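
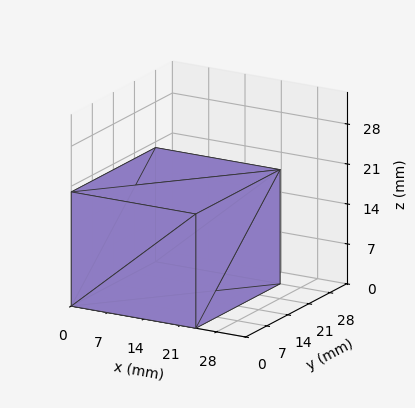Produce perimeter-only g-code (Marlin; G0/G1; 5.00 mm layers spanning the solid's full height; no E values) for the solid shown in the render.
Reading the render: the shape is a rectangular box, roughly 24 × 28 mm footprint and 20 mm tall (dimensions read to the nearest mm from the axis ticks). For the g-code, the solid's height is divided into equal slices at the stated Δz and each level perimeter traced with G1 moves after a G0 lift.

; perimeter-only toolpath
G21 ; units = mm
G90 ; absolute positioning
G28 ; home
; layer 1
G0 Z5.00
G0 X0.00 Y0.00
G1 X24.00 Y0.00
G1 X24.00 Y28.00
G1 X0.00 Y28.00
G1 X0.00 Y0.00
; layer 2
G0 Z10.00
G0 X0.00 Y0.00
G1 X24.00 Y0.00
G1 X24.00 Y28.00
G1 X0.00 Y28.00
G1 X0.00 Y0.00
; layer 3
G0 Z15.00
G0 X0.00 Y0.00
G1 X24.00 Y0.00
G1 X24.00 Y28.00
G1 X0.00 Y28.00
G1 X0.00 Y0.00
; layer 4
G0 Z20.00
G0 X0.00 Y0.00
G1 X24.00 Y0.00
G1 X24.00 Y28.00
G1 X0.00 Y28.00
G1 X0.00 Y0.00
M2 ; end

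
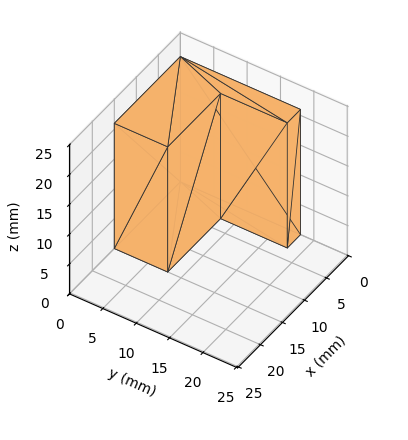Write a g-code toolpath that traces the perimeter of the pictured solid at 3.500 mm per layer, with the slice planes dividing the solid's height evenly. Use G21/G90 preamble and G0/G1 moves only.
Reading the render: the shape is an L-shaped prism: outer 15 × 18 mm, arm thicknesses ≈ 8 mm (horizontal) and 3 mm (vertical), extruded 21 mm in z (dimensions read to the nearest mm from the axis ticks). For the g-code, the solid's height is divided into equal slices at the stated Δz and each level perimeter traced with G1 moves after a G0 lift.

; perimeter-only toolpath
G21 ; units = mm
G90 ; absolute positioning
G28 ; home
; layer 1
G0 Z3.500
G0 X0.000 Y0.000
G1 X15.000 Y0.000
G1 X15.000 Y8.000
G1 X3.000 Y8.000
G1 X3.000 Y18.000
G1 X0.000 Y18.000
G1 X0.000 Y0.000
; layer 2
G0 Z7.000
G0 X0.000 Y0.000
G1 X15.000 Y0.000
G1 X15.000 Y8.000
G1 X3.000 Y8.000
G1 X3.000 Y18.000
G1 X0.000 Y18.000
G1 X0.000 Y0.000
; layer 3
G0 Z10.500
G0 X0.000 Y0.000
G1 X15.000 Y0.000
G1 X15.000 Y8.000
G1 X3.000 Y8.000
G1 X3.000 Y18.000
G1 X0.000 Y18.000
G1 X0.000 Y0.000
; layer 4
G0 Z14.000
G0 X0.000 Y0.000
G1 X15.000 Y0.000
G1 X15.000 Y8.000
G1 X3.000 Y8.000
G1 X3.000 Y18.000
G1 X0.000 Y18.000
G1 X0.000 Y0.000
; layer 5
G0 Z17.500
G0 X0.000 Y0.000
G1 X15.000 Y0.000
G1 X15.000 Y8.000
G1 X3.000 Y8.000
G1 X3.000 Y18.000
G1 X0.000 Y18.000
G1 X0.000 Y0.000
; layer 6
G0 Z21.000
G0 X0.000 Y0.000
G1 X15.000 Y0.000
G1 X15.000 Y8.000
G1 X3.000 Y8.000
G1 X3.000 Y18.000
G1 X0.000 Y18.000
G1 X0.000 Y0.000
M2 ; end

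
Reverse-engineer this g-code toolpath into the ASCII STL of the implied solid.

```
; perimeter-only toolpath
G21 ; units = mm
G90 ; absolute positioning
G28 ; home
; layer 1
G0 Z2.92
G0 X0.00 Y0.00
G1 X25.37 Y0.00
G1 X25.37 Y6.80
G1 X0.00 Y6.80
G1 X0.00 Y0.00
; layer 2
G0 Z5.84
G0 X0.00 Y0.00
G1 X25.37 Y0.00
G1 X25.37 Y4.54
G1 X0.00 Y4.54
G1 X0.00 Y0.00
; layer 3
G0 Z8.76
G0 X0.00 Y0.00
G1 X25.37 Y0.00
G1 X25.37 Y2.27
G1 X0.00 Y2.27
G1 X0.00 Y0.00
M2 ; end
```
solid part
  facet normal 0.0000 0.0000 -1.0000
    outer loop
      vertex 25.37 9.07 0.00
      vertex 25.37 0.00 0.00
      vertex 0.00 0.00 0.00
    endloop
  endfacet
  facet normal 0.0000 0.0000 -1.0000
    outer loop
      vertex 0.00 9.07 0.00
      vertex 25.37 9.07 0.00
      vertex 0.00 0.00 0.00
    endloop
  endfacet
  facet normal 0.0000 -1.0000 0.0000
    outer loop
      vertex 0.00 0.00 0.00
      vertex 25.37 0.00 0.00
      vertex 25.37 0.00 11.68
    endloop
  endfacet
  facet normal 0.0000 -1.0000 0.0000
    outer loop
      vertex 0.00 0.00 0.00
      vertex 25.37 0.00 11.68
      vertex 0.00 0.00 11.68
    endloop
  endfacet
  facet normal 0.0000 0.7898 0.6133
    outer loop
      vertex 0.00 0.00 11.68
      vertex 25.37 0.00 11.68
      vertex 25.37 9.07 0.00
    endloop
  endfacet
  facet normal 0.0000 0.7898 0.6133
    outer loop
      vertex 0.00 0.00 11.68
      vertex 25.37 9.07 0.00
      vertex 0.00 9.07 0.00
    endloop
  endfacet
  facet normal -1.0000 0.0000 0.0000
    outer loop
      vertex 0.00 0.00 11.68
      vertex 0.00 9.07 0.00
      vertex 0.00 0.00 0.00
    endloop
  endfacet
  facet normal 1.0000 0.0000 0.0000
    outer loop
      vertex 25.37 0.00 0.00
      vertex 25.37 9.07 0.00
      vertex 25.37 0.00 11.68
    endloop
  endfacet
endsolid part

The G0 Z moves step by Δz≈2.92 mm. The G1 loops shrink linearly with z, so the solid tapers from its base footprint up to z≈11.7. Closing with a flat bottom cap and the tapered top and triangulating gives 8 facets — a wedge (ramp): 25.4 × 9.07 mm base, rising to 11.7 mm along the y=0 edge and sloping linearly to z=0 at y=9.07.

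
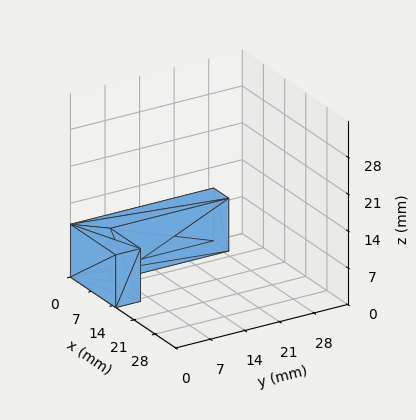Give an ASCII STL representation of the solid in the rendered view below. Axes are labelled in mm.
Reading the render: the shape is an L-shaped prism: outer 15 × 29 mm, arm thicknesses ≈ 5 mm (horizontal) and 5 mm (vertical), extruded 10 mm in z (dimensions read to the nearest mm from the axis ticks). For the STL, each face is triangulated and given an outward normal.

solid part
  facet normal 0.0000 0.0000 -1.0000
    outer loop
      vertex 15.0 5.0 0.0
      vertex 15.0 0.0 0.0
      vertex 0.0 0.0 0.0
    endloop
  endfacet
  facet normal 0.0000 0.0000 -1.0000
    outer loop
      vertex 5.0 5.0 0.0
      vertex 15.0 5.0 0.0
      vertex 0.0 0.0 0.0
    endloop
  endfacet
  facet normal 0.0000 0.0000 -1.0000
    outer loop
      vertex 5.0 29.0 0.0
      vertex 5.0 5.0 0.0
      vertex 0.0 0.0 0.0
    endloop
  endfacet
  facet normal 0.0000 0.0000 -1.0000
    outer loop
      vertex 0.0 29.0 0.0
      vertex 5.0 29.0 0.0
      vertex 0.0 0.0 0.0
    endloop
  endfacet
  facet normal 0.0000 0.0000 1.0000
    outer loop
      vertex 0.0 0.0 10.0
      vertex 15.0 0.0 10.0
      vertex 15.0 5.0 10.0
    endloop
  endfacet
  facet normal 0.0000 0.0000 1.0000
    outer loop
      vertex 0.0 0.0 10.0
      vertex 15.0 5.0 10.0
      vertex 5.0 5.0 10.0
    endloop
  endfacet
  facet normal 0.0000 0.0000 1.0000
    outer loop
      vertex 0.0 0.0 10.0
      vertex 5.0 5.0 10.0
      vertex 5.0 29.0 10.0
    endloop
  endfacet
  facet normal 0.0000 0.0000 1.0000
    outer loop
      vertex 0.0 0.0 10.0
      vertex 5.0 29.0 10.0
      vertex 0.0 29.0 10.0
    endloop
  endfacet
  facet normal 0.0000 -1.0000 0.0000
    outer loop
      vertex 0.0 0.0 0.0
      vertex 15.0 0.0 0.0
      vertex 15.0 0.0 10.0
    endloop
  endfacet
  facet normal 0.0000 -1.0000 0.0000
    outer loop
      vertex 0.0 0.0 0.0
      vertex 15.0 0.0 10.0
      vertex 0.0 0.0 10.0
    endloop
  endfacet
  facet normal 1.0000 0.0000 0.0000
    outer loop
      vertex 15.0 0.0 0.0
      vertex 15.0 5.0 0.0
      vertex 15.0 5.0 10.0
    endloop
  endfacet
  facet normal 1.0000 0.0000 0.0000
    outer loop
      vertex 15.0 0.0 0.0
      vertex 15.0 5.0 10.0
      vertex 15.0 0.0 10.0
    endloop
  endfacet
  facet normal 0.0000 1.0000 0.0000
    outer loop
      vertex 15.0 5.0 0.0
      vertex 5.0 5.0 0.0
      vertex 5.0 5.0 10.0
    endloop
  endfacet
  facet normal 0.0000 1.0000 0.0000
    outer loop
      vertex 15.0 5.0 0.0
      vertex 5.0 5.0 10.0
      vertex 15.0 5.0 10.0
    endloop
  endfacet
  facet normal 1.0000 0.0000 0.0000
    outer loop
      vertex 5.0 5.0 0.0
      vertex 5.0 29.0 0.0
      vertex 5.0 29.0 10.0
    endloop
  endfacet
  facet normal 1.0000 0.0000 0.0000
    outer loop
      vertex 5.0 5.0 0.0
      vertex 5.0 29.0 10.0
      vertex 5.0 5.0 10.0
    endloop
  endfacet
  facet normal 0.0000 1.0000 0.0000
    outer loop
      vertex 5.0 29.0 0.0
      vertex 0.0 29.0 0.0
      vertex 0.0 29.0 10.0
    endloop
  endfacet
  facet normal 0.0000 1.0000 0.0000
    outer loop
      vertex 5.0 29.0 0.0
      vertex 0.0 29.0 10.0
      vertex 5.0 29.0 10.0
    endloop
  endfacet
  facet normal -1.0000 0.0000 0.0000
    outer loop
      vertex 0.0 29.0 0.0
      vertex 0.0 0.0 0.0
      vertex 0.0 0.0 10.0
    endloop
  endfacet
  facet normal -1.0000 0.0000 0.0000
    outer loop
      vertex 0.0 29.0 0.0
      vertex 0.0 0.0 10.0
      vertex 0.0 29.0 10.0
    endloop
  endfacet
endsolid part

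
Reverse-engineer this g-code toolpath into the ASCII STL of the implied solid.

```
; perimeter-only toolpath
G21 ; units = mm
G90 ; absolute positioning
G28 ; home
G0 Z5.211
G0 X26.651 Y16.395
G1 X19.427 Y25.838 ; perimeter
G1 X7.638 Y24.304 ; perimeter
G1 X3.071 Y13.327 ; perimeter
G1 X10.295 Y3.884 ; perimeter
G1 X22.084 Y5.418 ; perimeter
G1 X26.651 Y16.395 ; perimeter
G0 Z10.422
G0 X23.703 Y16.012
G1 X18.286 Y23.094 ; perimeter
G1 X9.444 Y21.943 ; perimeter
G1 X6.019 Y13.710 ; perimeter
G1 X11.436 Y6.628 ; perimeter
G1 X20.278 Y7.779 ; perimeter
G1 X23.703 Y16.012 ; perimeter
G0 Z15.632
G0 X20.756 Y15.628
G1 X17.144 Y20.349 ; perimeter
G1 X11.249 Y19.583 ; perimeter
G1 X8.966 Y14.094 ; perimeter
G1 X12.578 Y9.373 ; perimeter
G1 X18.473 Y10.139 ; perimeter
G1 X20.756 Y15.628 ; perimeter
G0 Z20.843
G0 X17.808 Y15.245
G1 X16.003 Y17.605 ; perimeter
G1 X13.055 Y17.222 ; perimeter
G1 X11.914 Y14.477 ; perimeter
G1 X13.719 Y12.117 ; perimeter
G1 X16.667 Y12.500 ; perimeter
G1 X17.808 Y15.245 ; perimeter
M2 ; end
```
solid part
  facet normal 0.0000 0.0000 -1.0000
    outer loop
      vertex 5.832 26.665 0.000
      vertex 20.569 28.582 0.000
      vertex 29.598 16.779 0.000
    endloop
  endfacet
  facet normal 0.0000 0.0000 -1.0000
    outer loop
      vertex 0.124 12.943 0.000
      vertex 5.832 26.665 0.000
      vertex 29.598 16.779 0.000
    endloop
  endfacet
  facet normal 0.0000 0.0000 -1.0000
    outer loop
      vertex 9.153 1.140 0.000
      vertex 0.124 12.943 0.000
      vertex 29.598 16.779 0.000
    endloop
  endfacet
  facet normal 0.0000 0.0000 -1.0000
    outer loop
      vertex 23.890 3.057 0.000
      vertex 9.153 1.140 0.000
      vertex 29.598 16.779 0.000
    endloop
  endfacet
  facet normal 0.7121 0.5447 0.4429
    outer loop
      vertex 29.598 16.779 0.000
      vertex 20.569 28.582 0.000
      vertex 14.861 14.861 26.054
    endloop
  endfacet
  facet normal -0.1157 0.8891 0.4429
    outer loop
      vertex 20.569 28.582 0.000
      vertex 5.832 26.665 0.000
      vertex 14.861 14.861 26.054
    endloop
  endfacet
  facet normal -0.8278 0.3443 0.4429
    outer loop
      vertex 5.832 26.665 0.000
      vertex 0.124 12.943 0.000
      vertex 14.861 14.861 26.054
    endloop
  endfacet
  facet normal -0.7121 -0.5447 0.4429
    outer loop
      vertex 0.124 12.943 0.000
      vertex 9.153 1.140 0.000
      vertex 14.861 14.861 26.054
    endloop
  endfacet
  facet normal 0.1157 -0.8891 0.4429
    outer loop
      vertex 9.153 1.140 0.000
      vertex 23.890 3.057 0.000
      vertex 14.861 14.861 26.054
    endloop
  endfacet
  facet normal 0.8278 -0.3443 0.4429
    outer loop
      vertex 23.890 3.057 0.000
      vertex 29.598 16.779 0.000
      vertex 14.861 14.861 26.054
    endloop
  endfacet
endsolid part

The G0 Z moves step by Δz≈5.211 mm. The G1 loops shrink linearly with z, so the solid tapers from its base footprint up to z≈26.1. Closing with a flat bottom cap and the tapered top and triangulating gives 10 facets — a regular 6-sided pyramid, base circumscribed radius ≈ 14.9 mm, apex at z ≈ 26.1 mm.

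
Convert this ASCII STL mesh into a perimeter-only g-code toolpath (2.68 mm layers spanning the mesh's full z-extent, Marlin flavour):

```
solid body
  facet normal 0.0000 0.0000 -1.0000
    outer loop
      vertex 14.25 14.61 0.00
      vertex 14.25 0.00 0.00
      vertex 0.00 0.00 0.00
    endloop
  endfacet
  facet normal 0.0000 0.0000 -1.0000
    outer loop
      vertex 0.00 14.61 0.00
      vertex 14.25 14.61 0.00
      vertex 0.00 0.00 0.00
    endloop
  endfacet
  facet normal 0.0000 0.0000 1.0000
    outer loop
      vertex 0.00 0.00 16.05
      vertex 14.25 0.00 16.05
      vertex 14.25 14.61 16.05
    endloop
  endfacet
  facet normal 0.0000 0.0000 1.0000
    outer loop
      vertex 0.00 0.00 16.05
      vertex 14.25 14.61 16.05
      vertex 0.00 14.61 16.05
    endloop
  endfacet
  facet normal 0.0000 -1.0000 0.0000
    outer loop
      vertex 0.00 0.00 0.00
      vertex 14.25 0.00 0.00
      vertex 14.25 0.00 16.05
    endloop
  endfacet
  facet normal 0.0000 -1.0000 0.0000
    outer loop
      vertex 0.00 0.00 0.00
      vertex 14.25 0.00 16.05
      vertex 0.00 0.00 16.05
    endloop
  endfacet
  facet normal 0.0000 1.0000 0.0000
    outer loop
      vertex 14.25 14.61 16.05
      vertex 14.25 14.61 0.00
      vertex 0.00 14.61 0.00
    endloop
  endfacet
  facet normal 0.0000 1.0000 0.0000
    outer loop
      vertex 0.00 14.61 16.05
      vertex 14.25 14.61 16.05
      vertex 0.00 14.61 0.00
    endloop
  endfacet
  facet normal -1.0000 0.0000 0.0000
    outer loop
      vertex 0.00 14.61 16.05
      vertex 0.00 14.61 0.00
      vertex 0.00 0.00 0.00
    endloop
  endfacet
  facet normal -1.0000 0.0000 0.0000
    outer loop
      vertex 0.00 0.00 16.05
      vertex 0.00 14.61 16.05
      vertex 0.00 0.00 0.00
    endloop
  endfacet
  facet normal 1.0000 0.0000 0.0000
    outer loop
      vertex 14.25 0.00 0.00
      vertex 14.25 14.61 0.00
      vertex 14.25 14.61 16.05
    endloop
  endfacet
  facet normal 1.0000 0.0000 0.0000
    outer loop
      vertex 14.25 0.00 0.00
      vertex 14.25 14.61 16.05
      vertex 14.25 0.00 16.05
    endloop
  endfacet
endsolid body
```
; perimeter-only toolpath
G21 ; units = mm
G90 ; absolute positioning
G28 ; home
; layer 1
G0 Z2.68
G0 X0.00 Y0.00
G1 X14.25 Y0.00
G1 X14.25 Y14.61
G1 X0.00 Y14.61
G1 X0.00 Y0.00
; layer 2
G0 Z5.35
G0 X0.00 Y0.00
G1 X14.25 Y0.00
G1 X14.25 Y14.61
G1 X0.00 Y14.61
G1 X0.00 Y0.00
; layer 3
G0 Z8.03
G0 X0.00 Y0.00
G1 X14.25 Y0.00
G1 X14.25 Y14.61
G1 X0.00 Y14.61
G1 X0.00 Y0.00
; layer 4
G0 Z10.70
G0 X0.00 Y0.00
G1 X14.25 Y0.00
G1 X14.25 Y14.61
G1 X0.00 Y14.61
G1 X0.00 Y0.00
; layer 5
G0 Z13.38
G0 X0.00 Y0.00
G1 X14.25 Y0.00
G1 X14.25 Y14.61
G1 X0.00 Y14.61
G1 X0.00 Y0.00
; layer 6
G0 Z16.05
G0 X0.00 Y0.00
G1 X14.25 Y0.00
G1 X14.25 Y14.61
G1 X0.00 Y14.61
G1 X0.00 Y0.00
M2 ; end

The solid is a rectangular box, roughly 14.2 × 14.6 mm footprint and 16.1 mm tall. Slicing at Δz = 2.68 mm — 6 equal slices spanning the solid's height, so layer i sits at z = i·h/6 — gives 6 non-empty perimeters. Each is a 4-segment closed polygon; G0 lifts to the layer z and rapids to the start vertex, then G1 traces the edges.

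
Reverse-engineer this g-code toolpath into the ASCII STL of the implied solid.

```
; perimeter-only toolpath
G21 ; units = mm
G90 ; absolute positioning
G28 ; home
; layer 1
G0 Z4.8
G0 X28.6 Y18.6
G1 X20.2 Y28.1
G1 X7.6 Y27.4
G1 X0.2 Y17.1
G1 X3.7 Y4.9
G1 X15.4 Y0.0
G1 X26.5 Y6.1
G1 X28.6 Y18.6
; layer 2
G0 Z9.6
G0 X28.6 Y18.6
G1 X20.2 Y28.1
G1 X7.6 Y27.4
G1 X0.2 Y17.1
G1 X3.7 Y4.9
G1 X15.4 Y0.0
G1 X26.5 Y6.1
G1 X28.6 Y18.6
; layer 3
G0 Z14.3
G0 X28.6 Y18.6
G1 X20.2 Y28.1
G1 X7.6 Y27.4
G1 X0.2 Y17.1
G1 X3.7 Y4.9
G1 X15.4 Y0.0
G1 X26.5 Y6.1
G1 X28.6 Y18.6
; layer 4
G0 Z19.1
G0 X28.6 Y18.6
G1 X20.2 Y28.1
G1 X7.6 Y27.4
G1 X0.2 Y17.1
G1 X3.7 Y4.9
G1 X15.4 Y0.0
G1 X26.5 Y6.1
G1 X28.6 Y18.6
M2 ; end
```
solid part
  facet normal 0.0000 0.0000 -1.0000
    outer loop
      vertex 7.6 27.4 0.0
      vertex 20.2 28.1 0.0
      vertex 28.6 18.6 0.0
    endloop
  endfacet
  facet normal 0.0000 0.0000 -1.0000
    outer loop
      vertex 0.2 17.1 0.0
      vertex 7.6 27.4 0.0
      vertex 28.6 18.6 0.0
    endloop
  endfacet
  facet normal 0.0000 0.0000 -1.0000
    outer loop
      vertex 3.7 4.9 0.0
      vertex 0.2 17.1 0.0
      vertex 28.6 18.6 0.0
    endloop
  endfacet
  facet normal 0.0000 0.0000 -1.0000
    outer loop
      vertex 15.4 0.0 0.0
      vertex 3.7 4.9 0.0
      vertex 28.6 18.6 0.0
    endloop
  endfacet
  facet normal 0.0000 0.0000 -1.0000
    outer loop
      vertex 26.5 6.1 0.0
      vertex 15.4 0.0 0.0
      vertex 28.6 18.6 0.0
    endloop
  endfacet
  facet normal 0.0000 0.0000 1.0000
    outer loop
      vertex 28.6 18.6 19.1
      vertex 20.2 28.1 19.1
      vertex 7.6 27.4 19.1
    endloop
  endfacet
  facet normal 0.0000 0.0000 1.0000
    outer loop
      vertex 28.6 18.6 19.1
      vertex 7.6 27.4 19.1
      vertex 0.2 17.1 19.1
    endloop
  endfacet
  facet normal 0.0000 0.0000 1.0000
    outer loop
      vertex 28.6 18.6 19.1
      vertex 0.2 17.1 19.1
      vertex 3.7 4.9 19.1
    endloop
  endfacet
  facet normal 0.0000 0.0000 1.0000
    outer loop
      vertex 28.6 18.6 19.1
      vertex 3.7 4.9 19.1
      vertex 15.4 0.0 19.1
    endloop
  endfacet
  facet normal 0.0000 0.0000 1.0000
    outer loop
      vertex 28.6 18.6 19.1
      vertex 15.4 0.0 19.1
      vertex 26.5 6.1 19.1
    endloop
  endfacet
  facet normal 0.7491 0.6624 0.0000
    outer loop
      vertex 28.6 18.6 0.0
      vertex 20.2 28.1 0.0
      vertex 20.2 28.1 19.1
    endloop
  endfacet
  facet normal 0.7491 0.6624 0.0000
    outer loop
      vertex 28.6 18.6 0.0
      vertex 20.2 28.1 19.1
      vertex 28.6 18.6 19.1
    endloop
  endfacet
  facet normal -0.0555 0.9985 0.0000
    outer loop
      vertex 20.2 28.1 0.0
      vertex 7.6 27.4 0.0
      vertex 7.6 27.4 19.1
    endloop
  endfacet
  facet normal -0.0555 0.9985 0.0000
    outer loop
      vertex 20.2 28.1 0.0
      vertex 7.6 27.4 19.1
      vertex 20.2 28.1 19.1
    endloop
  endfacet
  facet normal -0.8121 0.5835 0.0000
    outer loop
      vertex 7.6 27.4 0.0
      vertex 0.2 17.1 0.0
      vertex 0.2 17.1 19.1
    endloop
  endfacet
  facet normal -0.8121 0.5835 0.0000
    outer loop
      vertex 7.6 27.4 0.0
      vertex 0.2 17.1 19.1
      vertex 7.6 27.4 19.1
    endloop
  endfacet
  facet normal -0.9612 -0.2758 0.0000
    outer loop
      vertex 0.2 17.1 0.0
      vertex 3.7 4.9 0.0
      vertex 3.7 4.9 19.1
    endloop
  endfacet
  facet normal -0.9612 -0.2758 0.0000
    outer loop
      vertex 0.2 17.1 0.0
      vertex 3.7 4.9 19.1
      vertex 0.2 17.1 19.1
    endloop
  endfacet
  facet normal -0.3863 -0.9224 0.0000
    outer loop
      vertex 3.7 4.9 0.0
      vertex 15.4 0.0 0.0
      vertex 15.4 0.0 19.1
    endloop
  endfacet
  facet normal -0.3863 -0.9224 0.0000
    outer loop
      vertex 3.7 4.9 0.0
      vertex 15.4 0.0 19.1
      vertex 3.7 4.9 19.1
    endloop
  endfacet
  facet normal 0.4816 -0.8764 0.0000
    outer loop
      vertex 15.4 0.0 0.0
      vertex 26.5 6.1 0.0
      vertex 26.5 6.1 19.1
    endloop
  endfacet
  facet normal 0.4816 -0.8764 0.0000
    outer loop
      vertex 15.4 0.0 0.0
      vertex 26.5 6.1 19.1
      vertex 15.4 0.0 19.1
    endloop
  endfacet
  facet normal 0.9862 -0.1657 0.0000
    outer loop
      vertex 26.5 6.1 0.0
      vertex 28.6 18.6 0.0
      vertex 28.6 18.6 19.1
    endloop
  endfacet
  facet normal 0.9862 -0.1657 0.0000
    outer loop
      vertex 26.5 6.1 0.0
      vertex 28.6 18.6 19.1
      vertex 26.5 6.1 19.1
    endloop
  endfacet
endsolid part

The G0 Z moves step by Δz≈4.8 mm. Every layer's G1 loop is the same polygon, so the solid is a straight extrusion of it from z=0 to z≈19.1. Closing with flat bottom and top caps and triangulating gives 24 facets — a regular 7-sided prism (a cylinder approximated with 7 flat sides), circumscribed radius ≈ 14.6 mm, height ≈ 19.1 mm.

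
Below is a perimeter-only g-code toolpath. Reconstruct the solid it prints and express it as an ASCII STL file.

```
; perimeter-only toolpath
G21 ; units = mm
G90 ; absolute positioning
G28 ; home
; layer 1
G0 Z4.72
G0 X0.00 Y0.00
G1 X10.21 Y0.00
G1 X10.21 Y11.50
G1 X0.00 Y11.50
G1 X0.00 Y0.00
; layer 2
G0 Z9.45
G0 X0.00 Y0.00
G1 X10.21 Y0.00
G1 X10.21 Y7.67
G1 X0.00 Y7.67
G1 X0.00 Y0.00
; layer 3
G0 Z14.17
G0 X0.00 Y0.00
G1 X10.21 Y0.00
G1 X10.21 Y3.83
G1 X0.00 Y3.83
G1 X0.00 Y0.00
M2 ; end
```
solid part
  facet normal 0.0000 0.0000 -1.0000
    outer loop
      vertex 10.21 15.34 0.00
      vertex 10.21 0.00 0.00
      vertex 0.00 0.00 0.00
    endloop
  endfacet
  facet normal 0.0000 0.0000 -1.0000
    outer loop
      vertex 0.00 15.34 0.00
      vertex 10.21 15.34 0.00
      vertex 0.00 0.00 0.00
    endloop
  endfacet
  facet normal 0.0000 -1.0000 0.0000
    outer loop
      vertex 0.00 0.00 0.00
      vertex 10.21 0.00 0.00
      vertex 10.21 0.00 18.90
    endloop
  endfacet
  facet normal 0.0000 -1.0000 0.0000
    outer loop
      vertex 0.00 0.00 0.00
      vertex 10.21 0.00 18.90
      vertex 0.00 0.00 18.90
    endloop
  endfacet
  facet normal 0.0000 0.7764 0.6302
    outer loop
      vertex 0.00 0.00 18.90
      vertex 10.21 0.00 18.90
      vertex 10.21 15.34 0.00
    endloop
  endfacet
  facet normal 0.0000 0.7764 0.6302
    outer loop
      vertex 0.00 0.00 18.90
      vertex 10.21 15.34 0.00
      vertex 0.00 15.34 0.00
    endloop
  endfacet
  facet normal -1.0000 0.0000 0.0000
    outer loop
      vertex 0.00 0.00 18.90
      vertex 0.00 15.34 0.00
      vertex 0.00 0.00 0.00
    endloop
  endfacet
  facet normal 1.0000 0.0000 0.0000
    outer loop
      vertex 10.21 0.00 0.00
      vertex 10.21 15.34 0.00
      vertex 10.21 0.00 18.90
    endloop
  endfacet
endsolid part

The G0 Z moves step by Δz≈4.72 mm. The G1 loops shrink linearly with z, so the solid tapers from its base footprint up to z≈18.9. Closing with a flat bottom cap and the tapered top and triangulating gives 8 facets — a wedge (ramp): 10.2 × 15.3 mm base, rising to 18.9 mm along the y=0 edge and sloping linearly to z=0 at y=15.3.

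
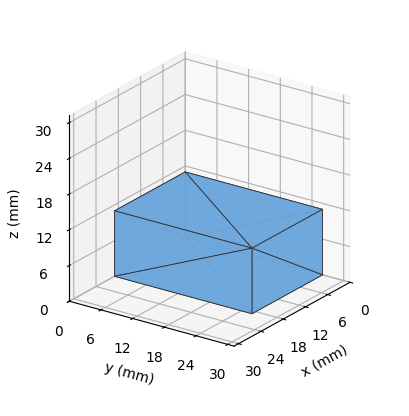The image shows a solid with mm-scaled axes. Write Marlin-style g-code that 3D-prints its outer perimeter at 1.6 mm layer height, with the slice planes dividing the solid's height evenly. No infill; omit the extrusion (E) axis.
Reading the render: the shape is a rectangular box, roughly 19 × 26 mm footprint and 11 mm tall (dimensions read to the nearest mm from the axis ticks). For the g-code, the solid's height is divided into equal slices at the stated Δz and each level perimeter traced with G1 moves after a G0 lift.

; perimeter-only toolpath
G21 ; units = mm
G90 ; absolute positioning
G28 ; home
; layer 1
G0 Z1.6
G0 X0.0 Y0.0
G1 X19.0 Y0.0
G1 X19.0 Y26.0
G1 X0.0 Y26.0
G1 X0.0 Y0.0
; layer 2
G0 Z3.1
G0 X0.0 Y0.0
G1 X19.0 Y0.0
G1 X19.0 Y26.0
G1 X0.0 Y26.0
G1 X0.0 Y0.0
; layer 3
G0 Z4.7
G0 X0.0 Y0.0
G1 X19.0 Y0.0
G1 X19.0 Y26.0
G1 X0.0 Y26.0
G1 X0.0 Y0.0
; layer 4
G0 Z6.3
G0 X0.0 Y0.0
G1 X19.0 Y0.0
G1 X19.0 Y26.0
G1 X0.0 Y26.0
G1 X0.0 Y0.0
; layer 5
G0 Z7.9
G0 X0.0 Y0.0
G1 X19.0 Y0.0
G1 X19.0 Y26.0
G1 X0.0 Y26.0
G1 X0.0 Y0.0
; layer 6
G0 Z9.4
G0 X0.0 Y0.0
G1 X19.0 Y0.0
G1 X19.0 Y26.0
G1 X0.0 Y26.0
G1 X0.0 Y0.0
; layer 7
G0 Z11.0
G0 X0.0 Y0.0
G1 X19.0 Y0.0
G1 X19.0 Y26.0
G1 X0.0 Y26.0
G1 X0.0 Y0.0
M2 ; end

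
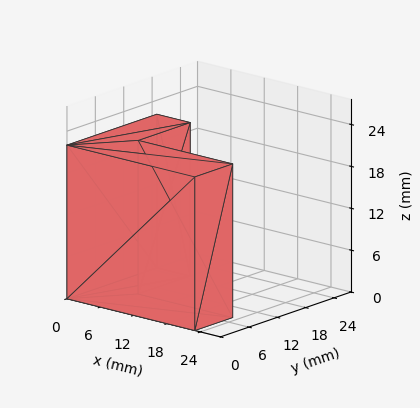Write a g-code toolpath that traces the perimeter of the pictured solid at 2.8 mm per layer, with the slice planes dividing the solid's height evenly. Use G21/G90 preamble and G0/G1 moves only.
Reading the render: the shape is an L-shaped prism: outer 23 × 19 mm, arm thicknesses ≈ 8 mm (horizontal) and 6 mm (vertical), extruded 22 mm in z (dimensions read to the nearest mm from the axis ticks). For the g-code, the solid's height is divided into equal slices at the stated Δz and each level perimeter traced with G1 moves after a G0 lift.

; perimeter-only toolpath
G21 ; units = mm
G90 ; absolute positioning
G28 ; home
; layer 1
G0 Z2.8
G0 X0.0 Y0.0
G1 X23.0 Y0.0
G1 X23.0 Y8.0
G1 X6.0 Y8.0
G1 X6.0 Y19.0
G1 X0.0 Y19.0
G1 X0.0 Y0.0
; layer 2
G0 Z5.5
G0 X0.0 Y0.0
G1 X23.0 Y0.0
G1 X23.0 Y8.0
G1 X6.0 Y8.0
G1 X6.0 Y19.0
G1 X0.0 Y19.0
G1 X0.0 Y0.0
; layer 3
G0 Z8.2
G0 X0.0 Y0.0
G1 X23.0 Y0.0
G1 X23.0 Y8.0
G1 X6.0 Y8.0
G1 X6.0 Y19.0
G1 X0.0 Y19.0
G1 X0.0 Y0.0
; layer 4
G0 Z11.0
G0 X0.0 Y0.0
G1 X23.0 Y0.0
G1 X23.0 Y8.0
G1 X6.0 Y8.0
G1 X6.0 Y19.0
G1 X0.0 Y19.0
G1 X0.0 Y0.0
; layer 5
G0 Z13.8
G0 X0.0 Y0.0
G1 X23.0 Y0.0
G1 X23.0 Y8.0
G1 X6.0 Y8.0
G1 X6.0 Y19.0
G1 X0.0 Y19.0
G1 X0.0 Y0.0
; layer 6
G0 Z16.5
G0 X0.0 Y0.0
G1 X23.0 Y0.0
G1 X23.0 Y8.0
G1 X6.0 Y8.0
G1 X6.0 Y19.0
G1 X0.0 Y19.0
G1 X0.0 Y0.0
; layer 7
G0 Z19.2
G0 X0.0 Y0.0
G1 X23.0 Y0.0
G1 X23.0 Y8.0
G1 X6.0 Y8.0
G1 X6.0 Y19.0
G1 X0.0 Y19.0
G1 X0.0 Y0.0
; layer 8
G0 Z22.0
G0 X0.0 Y0.0
G1 X23.0 Y0.0
G1 X23.0 Y8.0
G1 X6.0 Y8.0
G1 X6.0 Y19.0
G1 X0.0 Y19.0
G1 X0.0 Y0.0
M2 ; end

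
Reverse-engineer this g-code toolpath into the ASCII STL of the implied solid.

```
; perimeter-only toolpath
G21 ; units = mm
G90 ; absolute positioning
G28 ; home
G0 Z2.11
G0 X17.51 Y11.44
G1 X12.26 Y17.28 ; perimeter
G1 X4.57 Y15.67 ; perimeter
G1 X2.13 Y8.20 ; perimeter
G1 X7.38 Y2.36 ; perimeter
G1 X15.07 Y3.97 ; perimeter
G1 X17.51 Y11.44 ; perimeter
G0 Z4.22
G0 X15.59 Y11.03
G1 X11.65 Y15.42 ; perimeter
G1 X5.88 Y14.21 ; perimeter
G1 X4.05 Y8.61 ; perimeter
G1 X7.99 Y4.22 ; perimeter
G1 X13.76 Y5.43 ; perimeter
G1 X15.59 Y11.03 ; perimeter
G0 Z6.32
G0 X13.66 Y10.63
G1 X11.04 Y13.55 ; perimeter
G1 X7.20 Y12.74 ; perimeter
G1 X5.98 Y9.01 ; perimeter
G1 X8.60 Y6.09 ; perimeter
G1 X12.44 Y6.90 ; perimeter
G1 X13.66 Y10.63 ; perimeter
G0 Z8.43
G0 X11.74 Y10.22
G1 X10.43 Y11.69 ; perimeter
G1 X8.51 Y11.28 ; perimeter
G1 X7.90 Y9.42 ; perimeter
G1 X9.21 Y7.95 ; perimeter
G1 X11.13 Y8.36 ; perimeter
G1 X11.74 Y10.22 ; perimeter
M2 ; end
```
solid part
  facet normal 0.0000 0.0000 -1.0000
    outer loop
      vertex 3.26 17.13 0.00
      vertex 12.87 19.15 0.00
      vertex 19.43 11.84 0.00
    endloop
  endfacet
  facet normal 0.0000 0.0000 -1.0000
    outer loop
      vertex 0.21 7.80 0.00
      vertex 3.26 17.13 0.00
      vertex 19.43 11.84 0.00
    endloop
  endfacet
  facet normal 0.0000 0.0000 -1.0000
    outer loop
      vertex 6.77 0.49 0.00
      vertex 0.21 7.80 0.00
      vertex 19.43 11.84 0.00
    endloop
  endfacet
  facet normal 0.0000 0.0000 -1.0000
    outer loop
      vertex 16.38 2.51 0.00
      vertex 6.77 0.49 0.00
      vertex 19.43 11.84 0.00
    endloop
  endfacet
  facet normal 0.5793 0.5199 0.6278
    outer loop
      vertex 19.43 11.84 0.00
      vertex 12.87 19.15 0.00
      vertex 9.82 9.82 10.54
    endloop
  endfacet
  facet normal -0.1601 0.7617 0.6279
    outer loop
      vertex 12.87 19.15 0.00
      vertex 3.26 17.13 0.00
      vertex 9.82 9.82 10.54
    endloop
  endfacet
  facet normal -0.7397 0.2418 0.6281
    outer loop
      vertex 3.26 17.13 0.00
      vertex 0.21 7.80 0.00
      vertex 9.82 9.82 10.54
    endloop
  endfacet
  facet normal -0.5793 -0.5199 0.6278
    outer loop
      vertex 0.21 7.80 0.00
      vertex 6.77 0.49 0.00
      vertex 9.82 9.82 10.54
    endloop
  endfacet
  facet normal 0.1601 -0.7617 0.6279
    outer loop
      vertex 6.77 0.49 0.00
      vertex 16.38 2.51 0.00
      vertex 9.82 9.82 10.54
    endloop
  endfacet
  facet normal 0.7397 -0.2418 0.6281
    outer loop
      vertex 16.38 2.51 0.00
      vertex 19.43 11.84 0.00
      vertex 9.82 9.82 10.54
    endloop
  endfacet
endsolid part

The G0 Z moves step by Δz≈2.11 mm. The G1 loops shrink linearly with z, so the solid tapers from its base footprint up to z≈10.5. Closing with a flat bottom cap and the tapered top and triangulating gives 10 facets — a regular 6-sided pyramid, base circumscribed radius ≈ 9.82 mm, apex at z ≈ 10.5 mm.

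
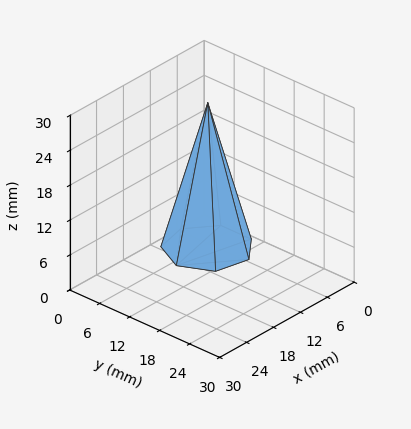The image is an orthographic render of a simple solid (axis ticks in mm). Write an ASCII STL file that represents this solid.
Reading the render: the shape is a regular 7-sided pyramid, base circumscribed radius ≈ 7 mm, apex at z ≈ 25 mm (dimensions read to the nearest mm from the axis ticks). For the STL, each face is triangulated and given an outward normal.

solid part
  facet normal 0.0000 0.0000 -1.0000
    outer loop
      vertex 5.44 13.82 0.00
      vertex 11.36 12.47 0.00
      vertex 14.00 7.00 0.00
    endloop
  endfacet
  facet normal 0.0000 0.0000 -1.0000
    outer loop
      vertex 0.69 10.04 0.00
      vertex 5.44 13.82 0.00
      vertex 14.00 7.00 0.00
    endloop
  endfacet
  facet normal 0.0000 0.0000 -1.0000
    outer loop
      vertex 0.69 3.96 0.00
      vertex 0.69 10.04 0.00
      vertex 14.00 7.00 0.00
    endloop
  endfacet
  facet normal 0.0000 0.0000 -1.0000
    outer loop
      vertex 5.44 0.18 0.00
      vertex 0.69 3.96 0.00
      vertex 14.00 7.00 0.00
    endloop
  endfacet
  facet normal 0.0000 0.0000 -1.0000
    outer loop
      vertex 11.36 1.53 0.00
      vertex 5.44 0.18 0.00
      vertex 14.00 7.00 0.00
    endloop
  endfacet
  facet normal 0.8733 0.4215 0.2445
    outer loop
      vertex 14.00 7.00 0.00
      vertex 11.36 12.47 0.00
      vertex 7.00 7.00 25.00
    endloop
  endfacet
  facet normal 0.2156 0.9454 0.2445
    outer loop
      vertex 11.36 12.47 0.00
      vertex 5.44 13.82 0.00
      vertex 7.00 7.00 25.00
    endloop
  endfacet
  facet normal -0.6038 0.7587 0.2446
    outer loop
      vertex 5.44 13.82 0.00
      vertex 0.69 10.04 0.00
      vertex 7.00 7.00 25.00
    endloop
  endfacet
  facet normal -0.9696 0.0000 0.2447
    outer loop
      vertex 0.69 10.04 0.00
      vertex 0.69 3.96 0.00
      vertex 7.00 7.00 25.00
    endloop
  endfacet
  facet normal -0.6038 -0.7587 0.2446
    outer loop
      vertex 0.69 3.96 0.00
      vertex 5.44 0.18 0.00
      vertex 7.00 7.00 25.00
    endloop
  endfacet
  facet normal 0.2156 -0.9454 0.2445
    outer loop
      vertex 5.44 0.18 0.00
      vertex 11.36 1.53 0.00
      vertex 7.00 7.00 25.00
    endloop
  endfacet
  facet normal 0.8733 -0.4215 0.2445
    outer loop
      vertex 11.36 1.53 0.00
      vertex 14.00 7.00 0.00
      vertex 7.00 7.00 25.00
    endloop
  endfacet
endsolid part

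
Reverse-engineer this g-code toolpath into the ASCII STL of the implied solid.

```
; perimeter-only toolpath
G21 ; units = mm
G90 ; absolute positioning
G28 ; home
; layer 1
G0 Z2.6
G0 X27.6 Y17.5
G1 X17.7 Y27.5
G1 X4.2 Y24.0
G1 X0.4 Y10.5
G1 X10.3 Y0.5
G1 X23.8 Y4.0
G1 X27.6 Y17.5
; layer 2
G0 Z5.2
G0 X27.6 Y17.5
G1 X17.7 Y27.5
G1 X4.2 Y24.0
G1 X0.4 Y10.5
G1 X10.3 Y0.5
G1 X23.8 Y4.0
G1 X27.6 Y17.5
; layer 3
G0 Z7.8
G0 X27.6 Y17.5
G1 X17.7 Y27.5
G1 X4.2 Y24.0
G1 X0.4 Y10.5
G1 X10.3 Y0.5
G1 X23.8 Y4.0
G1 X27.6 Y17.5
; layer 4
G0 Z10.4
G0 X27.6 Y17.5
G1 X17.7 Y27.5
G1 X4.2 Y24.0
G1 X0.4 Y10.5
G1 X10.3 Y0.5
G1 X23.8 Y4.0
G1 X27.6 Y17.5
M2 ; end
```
solid part
  facet normal 0.0000 0.0000 -1.0000
    outer loop
      vertex 4.2 24.0 0.0
      vertex 17.7 27.5 0.0
      vertex 27.6 17.5 0.0
    endloop
  endfacet
  facet normal 0.0000 0.0000 -1.0000
    outer loop
      vertex 0.4 10.5 0.0
      vertex 4.2 24.0 0.0
      vertex 27.6 17.5 0.0
    endloop
  endfacet
  facet normal 0.0000 0.0000 -1.0000
    outer loop
      vertex 10.3 0.5 0.0
      vertex 0.4 10.5 0.0
      vertex 27.6 17.5 0.0
    endloop
  endfacet
  facet normal 0.0000 0.0000 -1.0000
    outer loop
      vertex 23.8 4.0 0.0
      vertex 10.3 0.5 0.0
      vertex 27.6 17.5 0.0
    endloop
  endfacet
  facet normal 0.0000 0.0000 1.0000
    outer loop
      vertex 27.6 17.5 10.4
      vertex 17.7 27.5 10.4
      vertex 4.2 24.0 10.4
    endloop
  endfacet
  facet normal 0.0000 0.0000 1.0000
    outer loop
      vertex 27.6 17.5 10.4
      vertex 4.2 24.0 10.4
      vertex 0.4 10.5 10.4
    endloop
  endfacet
  facet normal 0.0000 0.0000 1.0000
    outer loop
      vertex 27.6 17.5 10.4
      vertex 0.4 10.5 10.4
      vertex 10.3 0.5 10.4
    endloop
  endfacet
  facet normal 0.0000 0.0000 1.0000
    outer loop
      vertex 27.6 17.5 10.4
      vertex 10.3 0.5 10.4
      vertex 23.8 4.0 10.4
    endloop
  endfacet
  facet normal 0.7107 0.7035 0.0000
    outer loop
      vertex 27.6 17.5 0.0
      vertex 17.7 27.5 0.0
      vertex 17.7 27.5 10.4
    endloop
  endfacet
  facet normal 0.7107 0.7035 0.0000
    outer loop
      vertex 27.6 17.5 0.0
      vertex 17.7 27.5 10.4
      vertex 27.6 17.5 10.4
    endloop
  endfacet
  facet normal -0.2510 0.9680 0.0000
    outer loop
      vertex 17.7 27.5 0.0
      vertex 4.2 24.0 0.0
      vertex 4.2 24.0 10.4
    endloop
  endfacet
  facet normal -0.2510 0.9680 0.0000
    outer loop
      vertex 17.7 27.5 0.0
      vertex 4.2 24.0 10.4
      vertex 17.7 27.5 10.4
    endloop
  endfacet
  facet normal -0.9626 0.2710 0.0000
    outer loop
      vertex 4.2 24.0 0.0
      vertex 0.4 10.5 0.0
      vertex 0.4 10.5 10.4
    endloop
  endfacet
  facet normal -0.9626 0.2710 0.0000
    outer loop
      vertex 4.2 24.0 0.0
      vertex 0.4 10.5 10.4
      vertex 4.2 24.0 10.4
    endloop
  endfacet
  facet normal -0.7107 -0.7035 0.0000
    outer loop
      vertex 0.4 10.5 0.0
      vertex 10.3 0.5 0.0
      vertex 10.3 0.5 10.4
    endloop
  endfacet
  facet normal -0.7107 -0.7035 0.0000
    outer loop
      vertex 0.4 10.5 0.0
      vertex 10.3 0.5 10.4
      vertex 0.4 10.5 10.4
    endloop
  endfacet
  facet normal 0.2510 -0.9680 0.0000
    outer loop
      vertex 10.3 0.5 0.0
      vertex 23.8 4.0 0.0
      vertex 23.8 4.0 10.4
    endloop
  endfacet
  facet normal 0.2510 -0.9680 0.0000
    outer loop
      vertex 10.3 0.5 0.0
      vertex 23.8 4.0 10.4
      vertex 10.3 0.5 10.4
    endloop
  endfacet
  facet normal 0.9626 -0.2710 0.0000
    outer loop
      vertex 23.8 4.0 0.0
      vertex 27.6 17.5 0.0
      vertex 27.6 17.5 10.4
    endloop
  endfacet
  facet normal 0.9626 -0.2710 0.0000
    outer loop
      vertex 23.8 4.0 0.0
      vertex 27.6 17.5 10.4
      vertex 23.8 4.0 10.4
    endloop
  endfacet
endsolid part

The G0 Z moves step by Δz≈2.6 mm. Every layer's G1 loop is the same polygon, so the solid is a straight extrusion of it from z=0 to z≈10.4. Closing with flat bottom and top caps and triangulating gives 20 facets — a regular 6-sided prism (a cylinder approximated with 6 flat sides), circumscribed radius ≈ 14 mm, height ≈ 10.4 mm.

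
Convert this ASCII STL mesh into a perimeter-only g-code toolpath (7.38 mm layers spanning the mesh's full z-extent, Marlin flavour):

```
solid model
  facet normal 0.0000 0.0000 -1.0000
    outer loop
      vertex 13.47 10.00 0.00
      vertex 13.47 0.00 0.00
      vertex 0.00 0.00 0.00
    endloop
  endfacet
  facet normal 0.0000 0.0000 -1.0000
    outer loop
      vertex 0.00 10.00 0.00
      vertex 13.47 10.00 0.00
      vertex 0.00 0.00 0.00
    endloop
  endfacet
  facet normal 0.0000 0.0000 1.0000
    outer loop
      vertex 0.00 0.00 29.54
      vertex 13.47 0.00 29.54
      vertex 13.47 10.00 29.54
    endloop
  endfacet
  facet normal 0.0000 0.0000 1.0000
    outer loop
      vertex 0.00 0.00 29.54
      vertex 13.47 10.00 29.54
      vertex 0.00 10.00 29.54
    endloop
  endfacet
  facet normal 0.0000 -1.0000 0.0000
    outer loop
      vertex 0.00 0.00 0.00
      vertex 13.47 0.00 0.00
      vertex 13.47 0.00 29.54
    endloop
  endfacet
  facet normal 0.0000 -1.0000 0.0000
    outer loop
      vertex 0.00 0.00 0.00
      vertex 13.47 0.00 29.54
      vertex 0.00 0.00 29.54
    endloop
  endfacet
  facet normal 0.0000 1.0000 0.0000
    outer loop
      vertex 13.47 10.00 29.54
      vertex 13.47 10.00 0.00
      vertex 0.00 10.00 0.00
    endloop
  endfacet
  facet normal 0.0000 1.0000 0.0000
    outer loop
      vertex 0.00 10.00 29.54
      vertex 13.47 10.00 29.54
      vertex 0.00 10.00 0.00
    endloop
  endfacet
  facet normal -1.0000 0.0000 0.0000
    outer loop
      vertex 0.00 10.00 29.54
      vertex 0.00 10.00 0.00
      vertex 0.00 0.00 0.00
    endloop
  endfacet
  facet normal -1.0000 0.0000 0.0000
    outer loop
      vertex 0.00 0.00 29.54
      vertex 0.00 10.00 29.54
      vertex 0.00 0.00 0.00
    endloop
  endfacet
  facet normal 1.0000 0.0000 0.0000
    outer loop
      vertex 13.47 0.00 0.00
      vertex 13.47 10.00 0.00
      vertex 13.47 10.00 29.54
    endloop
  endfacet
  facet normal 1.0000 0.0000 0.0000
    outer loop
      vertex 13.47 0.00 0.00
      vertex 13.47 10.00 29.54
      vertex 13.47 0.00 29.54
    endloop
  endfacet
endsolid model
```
; perimeter-only toolpath
G21 ; units = mm
G90 ; absolute positioning
G28 ; home
; layer 1
G0 Z7.38
G0 X0.00 Y0.00
G1 X13.47 Y0.00
G1 X13.47 Y10.00
G1 X0.00 Y10.00
G1 X0.00 Y0.00
; layer 2
G0 Z14.77
G0 X0.00 Y0.00
G1 X13.47 Y0.00
G1 X13.47 Y10.00
G1 X0.00 Y10.00
G1 X0.00 Y0.00
; layer 3
G0 Z22.16
G0 X0.00 Y0.00
G1 X13.47 Y0.00
G1 X13.47 Y10.00
G1 X0.00 Y10.00
G1 X0.00 Y0.00
; layer 4
G0 Z29.54
G0 X0.00 Y0.00
G1 X13.47 Y0.00
G1 X13.47 Y10.00
G1 X0.00 Y10.00
G1 X0.00 Y0.00
M2 ; end

The solid is a rectangular box, roughly 13.5 × 10 mm footprint and 29.5 mm tall. Slicing at Δz = 7.38 mm — 4 equal slices spanning the solid's height, so layer i sits at z = i·h/4 — gives 4 non-empty perimeters. Each is a 4-segment closed polygon; G0 lifts to the layer z and rapids to the start vertex, then G1 traces the edges.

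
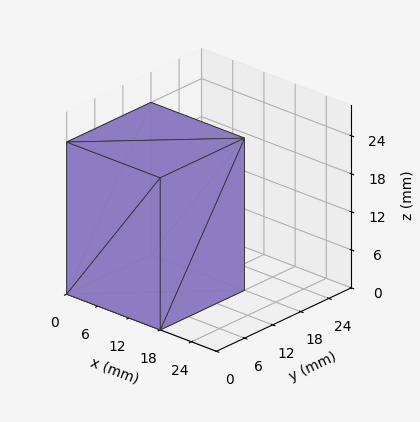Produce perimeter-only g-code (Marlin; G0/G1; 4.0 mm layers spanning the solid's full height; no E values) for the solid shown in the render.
Reading the render: the shape is a rectangular box, roughly 18 × 18 mm footprint and 24 mm tall (dimensions read to the nearest mm from the axis ticks). For the g-code, the solid's height is divided into equal slices at the stated Δz and each level perimeter traced with G1 moves after a G0 lift.

; perimeter-only toolpath
G21 ; units = mm
G90 ; absolute positioning
G28 ; home
; layer 1
G0 Z4.0
G0 X0.0 Y0.0
G1 X18.0 Y0.0
G1 X18.0 Y18.0
G1 X0.0 Y18.0
G1 X0.0 Y0.0
; layer 2
G0 Z8.0
G0 X0.0 Y0.0
G1 X18.0 Y0.0
G1 X18.0 Y18.0
G1 X0.0 Y18.0
G1 X0.0 Y0.0
; layer 3
G0 Z12.0
G0 X0.0 Y0.0
G1 X18.0 Y0.0
G1 X18.0 Y18.0
G1 X0.0 Y18.0
G1 X0.0 Y0.0
; layer 4
G0 Z16.0
G0 X0.0 Y0.0
G1 X18.0 Y0.0
G1 X18.0 Y18.0
G1 X0.0 Y18.0
G1 X0.0 Y0.0
; layer 5
G0 Z20.0
G0 X0.0 Y0.0
G1 X18.0 Y0.0
G1 X18.0 Y18.0
G1 X0.0 Y18.0
G1 X0.0 Y0.0
; layer 6
G0 Z24.0
G0 X0.0 Y0.0
G1 X18.0 Y0.0
G1 X18.0 Y18.0
G1 X0.0 Y18.0
G1 X0.0 Y0.0
M2 ; end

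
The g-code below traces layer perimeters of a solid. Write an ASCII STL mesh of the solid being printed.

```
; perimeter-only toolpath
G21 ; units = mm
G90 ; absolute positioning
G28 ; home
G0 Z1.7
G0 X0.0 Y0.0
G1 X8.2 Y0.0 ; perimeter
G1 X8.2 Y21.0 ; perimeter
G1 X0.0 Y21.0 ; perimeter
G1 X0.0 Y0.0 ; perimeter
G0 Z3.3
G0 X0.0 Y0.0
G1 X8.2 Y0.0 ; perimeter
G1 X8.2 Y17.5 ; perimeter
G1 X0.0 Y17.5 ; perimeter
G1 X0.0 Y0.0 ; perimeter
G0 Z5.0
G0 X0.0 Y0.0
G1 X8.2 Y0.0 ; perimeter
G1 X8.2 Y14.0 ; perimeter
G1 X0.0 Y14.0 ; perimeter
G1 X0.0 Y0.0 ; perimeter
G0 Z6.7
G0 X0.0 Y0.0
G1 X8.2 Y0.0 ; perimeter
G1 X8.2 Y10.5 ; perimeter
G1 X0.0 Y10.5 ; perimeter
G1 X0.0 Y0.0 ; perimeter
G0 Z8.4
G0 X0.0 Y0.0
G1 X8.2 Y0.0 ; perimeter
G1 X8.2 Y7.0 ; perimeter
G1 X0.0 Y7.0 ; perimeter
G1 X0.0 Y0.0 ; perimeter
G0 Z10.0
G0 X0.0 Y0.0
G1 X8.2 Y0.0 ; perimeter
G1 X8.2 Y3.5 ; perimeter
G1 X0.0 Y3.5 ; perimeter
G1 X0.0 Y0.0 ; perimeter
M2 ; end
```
solid part
  facet normal 0.0000 0.0000 -1.0000
    outer loop
      vertex 8.2 24.5 0.0
      vertex 8.2 0.0 0.0
      vertex 0.0 0.0 0.0
    endloop
  endfacet
  facet normal 0.0000 0.0000 -1.0000
    outer loop
      vertex 0.0 24.5 0.0
      vertex 8.2 24.5 0.0
      vertex 0.0 0.0 0.0
    endloop
  endfacet
  facet normal 0.0000 -1.0000 0.0000
    outer loop
      vertex 0.0 0.0 0.0
      vertex 8.2 0.0 0.0
      vertex 8.2 0.0 11.7
    endloop
  endfacet
  facet normal 0.0000 -1.0000 0.0000
    outer loop
      vertex 0.0 0.0 0.0
      vertex 8.2 0.0 11.7
      vertex 0.0 0.0 11.7
    endloop
  endfacet
  facet normal 0.0000 0.4309 0.9024
    outer loop
      vertex 0.0 0.0 11.7
      vertex 8.2 0.0 11.7
      vertex 8.2 24.5 0.0
    endloop
  endfacet
  facet normal 0.0000 0.4309 0.9024
    outer loop
      vertex 0.0 0.0 11.7
      vertex 8.2 24.5 0.0
      vertex 0.0 24.5 0.0
    endloop
  endfacet
  facet normal -1.0000 0.0000 0.0000
    outer loop
      vertex 0.0 0.0 11.7
      vertex 0.0 24.5 0.0
      vertex 0.0 0.0 0.0
    endloop
  endfacet
  facet normal 1.0000 0.0000 0.0000
    outer loop
      vertex 8.2 0.0 0.0
      vertex 8.2 24.5 0.0
      vertex 8.2 0.0 11.7
    endloop
  endfacet
endsolid part

The G0 Z moves step by Δz≈1.7 mm. The G1 loops shrink linearly with z, so the solid tapers from its base footprint up to z≈11.7. Closing with a flat bottom cap and the tapered top and triangulating gives 8 facets — a wedge (ramp): 8.2 × 24.5 mm base, rising to 11.7 mm along the y=0 edge and sloping linearly to z=0 at y=24.5.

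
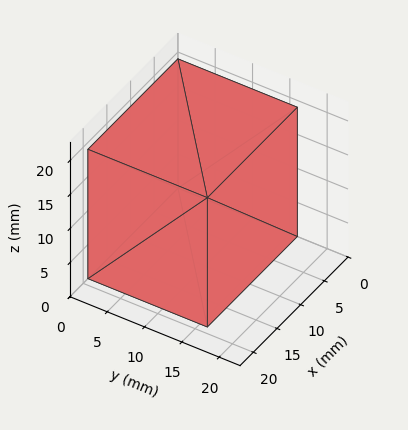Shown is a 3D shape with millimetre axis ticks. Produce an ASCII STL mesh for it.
Reading the render: the shape is a rectangular box, roughly 19 × 16 mm footprint and 19 mm tall (dimensions read to the nearest mm from the axis ticks). For the STL, each face is triangulated and given an outward normal.

solid part
  facet normal 0.0000 0.0000 -1.0000
    outer loop
      vertex 19.00 16.00 0.00
      vertex 19.00 0.00 0.00
      vertex 0.00 0.00 0.00
    endloop
  endfacet
  facet normal 0.0000 0.0000 -1.0000
    outer loop
      vertex 0.00 16.00 0.00
      vertex 19.00 16.00 0.00
      vertex 0.00 0.00 0.00
    endloop
  endfacet
  facet normal 0.0000 0.0000 1.0000
    outer loop
      vertex 0.00 0.00 19.00
      vertex 19.00 0.00 19.00
      vertex 19.00 16.00 19.00
    endloop
  endfacet
  facet normal 0.0000 0.0000 1.0000
    outer loop
      vertex 0.00 0.00 19.00
      vertex 19.00 16.00 19.00
      vertex 0.00 16.00 19.00
    endloop
  endfacet
  facet normal 0.0000 -1.0000 0.0000
    outer loop
      vertex 0.00 0.00 0.00
      vertex 19.00 0.00 0.00
      vertex 19.00 0.00 19.00
    endloop
  endfacet
  facet normal 0.0000 -1.0000 0.0000
    outer loop
      vertex 0.00 0.00 0.00
      vertex 19.00 0.00 19.00
      vertex 0.00 0.00 19.00
    endloop
  endfacet
  facet normal 0.0000 1.0000 0.0000
    outer loop
      vertex 19.00 16.00 19.00
      vertex 19.00 16.00 0.00
      vertex 0.00 16.00 0.00
    endloop
  endfacet
  facet normal 0.0000 1.0000 0.0000
    outer loop
      vertex 0.00 16.00 19.00
      vertex 19.00 16.00 19.00
      vertex 0.00 16.00 0.00
    endloop
  endfacet
  facet normal -1.0000 0.0000 0.0000
    outer loop
      vertex 0.00 16.00 19.00
      vertex 0.00 16.00 0.00
      vertex 0.00 0.00 0.00
    endloop
  endfacet
  facet normal -1.0000 0.0000 0.0000
    outer loop
      vertex 0.00 0.00 19.00
      vertex 0.00 16.00 19.00
      vertex 0.00 0.00 0.00
    endloop
  endfacet
  facet normal 1.0000 0.0000 0.0000
    outer loop
      vertex 19.00 0.00 0.00
      vertex 19.00 16.00 0.00
      vertex 19.00 16.00 19.00
    endloop
  endfacet
  facet normal 1.0000 0.0000 0.0000
    outer loop
      vertex 19.00 0.00 0.00
      vertex 19.00 16.00 19.00
      vertex 19.00 0.00 19.00
    endloop
  endfacet
endsolid part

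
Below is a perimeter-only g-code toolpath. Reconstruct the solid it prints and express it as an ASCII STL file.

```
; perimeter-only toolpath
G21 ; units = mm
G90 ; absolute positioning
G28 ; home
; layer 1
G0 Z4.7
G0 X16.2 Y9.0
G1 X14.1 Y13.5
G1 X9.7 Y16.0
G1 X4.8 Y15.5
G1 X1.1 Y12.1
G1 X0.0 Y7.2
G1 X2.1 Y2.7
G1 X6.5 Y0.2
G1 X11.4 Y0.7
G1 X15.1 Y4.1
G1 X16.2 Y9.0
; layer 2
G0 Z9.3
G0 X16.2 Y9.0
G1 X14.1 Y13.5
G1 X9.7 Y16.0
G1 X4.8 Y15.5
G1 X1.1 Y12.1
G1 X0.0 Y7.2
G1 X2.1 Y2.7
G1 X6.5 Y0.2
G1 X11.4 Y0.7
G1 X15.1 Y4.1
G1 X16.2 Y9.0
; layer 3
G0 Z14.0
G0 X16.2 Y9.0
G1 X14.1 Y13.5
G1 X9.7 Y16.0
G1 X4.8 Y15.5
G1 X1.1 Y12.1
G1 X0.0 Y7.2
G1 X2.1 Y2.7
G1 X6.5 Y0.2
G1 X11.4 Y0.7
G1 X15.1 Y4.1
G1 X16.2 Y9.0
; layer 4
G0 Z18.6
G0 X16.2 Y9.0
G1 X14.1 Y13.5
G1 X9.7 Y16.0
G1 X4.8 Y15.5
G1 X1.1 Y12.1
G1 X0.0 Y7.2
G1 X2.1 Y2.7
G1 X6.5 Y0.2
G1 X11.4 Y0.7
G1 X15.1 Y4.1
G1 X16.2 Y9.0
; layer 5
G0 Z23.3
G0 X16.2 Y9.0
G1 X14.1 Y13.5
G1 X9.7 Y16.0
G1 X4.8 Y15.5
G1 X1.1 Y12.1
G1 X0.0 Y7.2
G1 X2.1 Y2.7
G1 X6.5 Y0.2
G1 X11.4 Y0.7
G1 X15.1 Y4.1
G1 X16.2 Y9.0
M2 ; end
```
solid part
  facet normal 0.0000 0.0000 -1.0000
    outer loop
      vertex 9.7 16.0 0.0
      vertex 14.1 13.5 0.0
      vertex 16.2 9.0 0.0
    endloop
  endfacet
  facet normal 0.0000 0.0000 -1.0000
    outer loop
      vertex 4.8 15.5 0.0
      vertex 9.7 16.0 0.0
      vertex 16.2 9.0 0.0
    endloop
  endfacet
  facet normal 0.0000 0.0000 -1.0000
    outer loop
      vertex 1.1 12.1 0.0
      vertex 4.8 15.5 0.0
      vertex 16.2 9.0 0.0
    endloop
  endfacet
  facet normal 0.0000 0.0000 -1.0000
    outer loop
      vertex 0.0 7.2 0.0
      vertex 1.1 12.1 0.0
      vertex 16.2 9.0 0.0
    endloop
  endfacet
  facet normal 0.0000 0.0000 -1.0000
    outer loop
      vertex 2.1 2.7 0.0
      vertex 0.0 7.2 0.0
      vertex 16.2 9.0 0.0
    endloop
  endfacet
  facet normal 0.0000 0.0000 -1.0000
    outer loop
      vertex 6.5 0.2 0.0
      vertex 2.1 2.7 0.0
      vertex 16.2 9.0 0.0
    endloop
  endfacet
  facet normal 0.0000 0.0000 -1.0000
    outer loop
      vertex 11.4 0.7 0.0
      vertex 6.5 0.2 0.0
      vertex 16.2 9.0 0.0
    endloop
  endfacet
  facet normal 0.0000 0.0000 -1.0000
    outer loop
      vertex 15.1 4.1 0.0
      vertex 11.4 0.7 0.0
      vertex 16.2 9.0 0.0
    endloop
  endfacet
  facet normal 0.0000 0.0000 1.0000
    outer loop
      vertex 16.2 9.0 23.3
      vertex 14.1 13.5 23.3
      vertex 9.7 16.0 23.3
    endloop
  endfacet
  facet normal 0.0000 0.0000 1.0000
    outer loop
      vertex 16.2 9.0 23.3
      vertex 9.7 16.0 23.3
      vertex 4.8 15.5 23.3
    endloop
  endfacet
  facet normal 0.0000 0.0000 1.0000
    outer loop
      vertex 16.2 9.0 23.3
      vertex 4.8 15.5 23.3
      vertex 1.1 12.1 23.3
    endloop
  endfacet
  facet normal 0.0000 0.0000 1.0000
    outer loop
      vertex 16.2 9.0 23.3
      vertex 1.1 12.1 23.3
      vertex 0.0 7.2 23.3
    endloop
  endfacet
  facet normal 0.0000 0.0000 1.0000
    outer loop
      vertex 16.2 9.0 23.3
      vertex 0.0 7.2 23.3
      vertex 2.1 2.7 23.3
    endloop
  endfacet
  facet normal 0.0000 0.0000 1.0000
    outer loop
      vertex 16.2 9.0 23.3
      vertex 2.1 2.7 23.3
      vertex 6.5 0.2 23.3
    endloop
  endfacet
  facet normal 0.0000 0.0000 1.0000
    outer loop
      vertex 16.2 9.0 23.3
      vertex 6.5 0.2 23.3
      vertex 11.4 0.7 23.3
    endloop
  endfacet
  facet normal 0.0000 0.0000 1.0000
    outer loop
      vertex 16.2 9.0 23.3
      vertex 11.4 0.7 23.3
      vertex 15.1 4.1 23.3
    endloop
  endfacet
  facet normal 0.9062 0.4229 0.0000
    outer loop
      vertex 16.2 9.0 0.0
      vertex 14.1 13.5 0.0
      vertex 14.1 13.5 23.3
    endloop
  endfacet
  facet normal 0.9062 0.4229 0.0000
    outer loop
      vertex 16.2 9.0 0.0
      vertex 14.1 13.5 23.3
      vertex 16.2 9.0 23.3
    endloop
  endfacet
  facet normal 0.4940 0.8695 0.0000
    outer loop
      vertex 14.1 13.5 0.0
      vertex 9.7 16.0 0.0
      vertex 9.7 16.0 23.3
    endloop
  endfacet
  facet normal 0.4940 0.8695 0.0000
    outer loop
      vertex 14.1 13.5 0.0
      vertex 9.7 16.0 23.3
      vertex 14.1 13.5 23.3
    endloop
  endfacet
  facet normal -0.1015 0.9948 0.0000
    outer loop
      vertex 9.7 16.0 0.0
      vertex 4.8 15.5 0.0
      vertex 4.8 15.5 23.3
    endloop
  endfacet
  facet normal -0.1015 0.9948 0.0000
    outer loop
      vertex 9.7 16.0 0.0
      vertex 4.8 15.5 23.3
      vertex 9.7 16.0 23.3
    endloop
  endfacet
  facet normal -0.6766 0.7363 0.0000
    outer loop
      vertex 4.8 15.5 0.0
      vertex 1.1 12.1 0.0
      vertex 1.1 12.1 23.3
    endloop
  endfacet
  facet normal -0.6766 0.7363 0.0000
    outer loop
      vertex 4.8 15.5 0.0
      vertex 1.1 12.1 23.3
      vertex 4.8 15.5 23.3
    endloop
  endfacet
  facet normal -0.9757 0.2190 0.0000
    outer loop
      vertex 1.1 12.1 0.0
      vertex 0.0 7.2 0.0
      vertex 0.0 7.2 23.3
    endloop
  endfacet
  facet normal -0.9757 0.2190 0.0000
    outer loop
      vertex 1.1 12.1 0.0
      vertex 0.0 7.2 23.3
      vertex 1.1 12.1 23.3
    endloop
  endfacet
  facet normal -0.9062 -0.4229 0.0000
    outer loop
      vertex 0.0 7.2 0.0
      vertex 2.1 2.7 0.0
      vertex 2.1 2.7 23.3
    endloop
  endfacet
  facet normal -0.9062 -0.4229 0.0000
    outer loop
      vertex 0.0 7.2 0.0
      vertex 2.1 2.7 23.3
      vertex 0.0 7.2 23.3
    endloop
  endfacet
  facet normal -0.4940 -0.8695 0.0000
    outer loop
      vertex 2.1 2.7 0.0
      vertex 6.5 0.2 0.0
      vertex 6.5 0.2 23.3
    endloop
  endfacet
  facet normal -0.4940 -0.8695 0.0000
    outer loop
      vertex 2.1 2.7 0.0
      vertex 6.5 0.2 23.3
      vertex 2.1 2.7 23.3
    endloop
  endfacet
  facet normal 0.1015 -0.9948 0.0000
    outer loop
      vertex 6.5 0.2 0.0
      vertex 11.4 0.7 0.0
      vertex 11.4 0.7 23.3
    endloop
  endfacet
  facet normal 0.1015 -0.9948 0.0000
    outer loop
      vertex 6.5 0.2 0.0
      vertex 11.4 0.7 23.3
      vertex 6.5 0.2 23.3
    endloop
  endfacet
  facet normal 0.6766 -0.7363 0.0000
    outer loop
      vertex 11.4 0.7 0.0
      vertex 15.1 4.1 0.0
      vertex 15.1 4.1 23.3
    endloop
  endfacet
  facet normal 0.6766 -0.7363 0.0000
    outer loop
      vertex 11.4 0.7 0.0
      vertex 15.1 4.1 23.3
      vertex 11.4 0.7 23.3
    endloop
  endfacet
  facet normal 0.9757 -0.2190 0.0000
    outer loop
      vertex 15.1 4.1 0.0
      vertex 16.2 9.0 0.0
      vertex 16.2 9.0 23.3
    endloop
  endfacet
  facet normal 0.9757 -0.2190 0.0000
    outer loop
      vertex 15.1 4.1 0.0
      vertex 16.2 9.0 23.3
      vertex 15.1 4.1 23.3
    endloop
  endfacet
endsolid part

The G0 Z moves step by Δz≈4.7 mm. Every layer's G1 loop is the same polygon, so the solid is a straight extrusion of it from z=0 to z≈23.3. Closing with flat bottom and top caps and triangulating gives 36 facets — a regular 10-sided prism (a cylinder approximated with 10 flat sides), circumscribed radius ≈ 8.1 mm, height ≈ 23.3 mm.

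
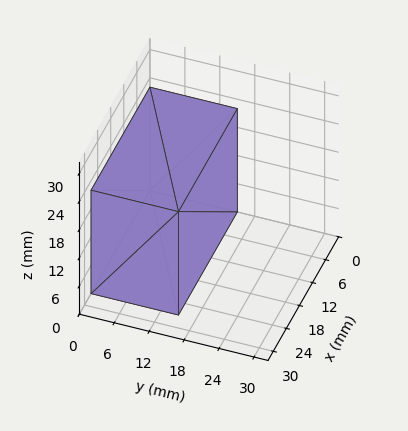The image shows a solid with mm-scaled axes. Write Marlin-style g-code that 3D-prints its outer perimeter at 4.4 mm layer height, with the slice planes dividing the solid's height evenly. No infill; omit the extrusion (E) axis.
Reading the render: the shape is a rectangular box, roughly 27 × 15 mm footprint and 22 mm tall (dimensions read to the nearest mm from the axis ticks). For the g-code, the solid's height is divided into equal slices at the stated Δz and each level perimeter traced with G1 moves after a G0 lift.

; perimeter-only toolpath
G21 ; units = mm
G90 ; absolute positioning
G28 ; home
; layer 1
G0 Z4.4
G0 X0.0 Y0.0
G1 X27.0 Y0.0
G1 X27.0 Y15.0
G1 X0.0 Y15.0
G1 X0.0 Y0.0
; layer 2
G0 Z8.8
G0 X0.0 Y0.0
G1 X27.0 Y0.0
G1 X27.0 Y15.0
G1 X0.0 Y15.0
G1 X0.0 Y0.0
; layer 3
G0 Z13.2
G0 X0.0 Y0.0
G1 X27.0 Y0.0
G1 X27.0 Y15.0
G1 X0.0 Y15.0
G1 X0.0 Y0.0
; layer 4
G0 Z17.6
G0 X0.0 Y0.0
G1 X27.0 Y0.0
G1 X27.0 Y15.0
G1 X0.0 Y15.0
G1 X0.0 Y0.0
; layer 5
G0 Z22.0
G0 X0.0 Y0.0
G1 X27.0 Y0.0
G1 X27.0 Y15.0
G1 X0.0 Y15.0
G1 X0.0 Y0.0
M2 ; end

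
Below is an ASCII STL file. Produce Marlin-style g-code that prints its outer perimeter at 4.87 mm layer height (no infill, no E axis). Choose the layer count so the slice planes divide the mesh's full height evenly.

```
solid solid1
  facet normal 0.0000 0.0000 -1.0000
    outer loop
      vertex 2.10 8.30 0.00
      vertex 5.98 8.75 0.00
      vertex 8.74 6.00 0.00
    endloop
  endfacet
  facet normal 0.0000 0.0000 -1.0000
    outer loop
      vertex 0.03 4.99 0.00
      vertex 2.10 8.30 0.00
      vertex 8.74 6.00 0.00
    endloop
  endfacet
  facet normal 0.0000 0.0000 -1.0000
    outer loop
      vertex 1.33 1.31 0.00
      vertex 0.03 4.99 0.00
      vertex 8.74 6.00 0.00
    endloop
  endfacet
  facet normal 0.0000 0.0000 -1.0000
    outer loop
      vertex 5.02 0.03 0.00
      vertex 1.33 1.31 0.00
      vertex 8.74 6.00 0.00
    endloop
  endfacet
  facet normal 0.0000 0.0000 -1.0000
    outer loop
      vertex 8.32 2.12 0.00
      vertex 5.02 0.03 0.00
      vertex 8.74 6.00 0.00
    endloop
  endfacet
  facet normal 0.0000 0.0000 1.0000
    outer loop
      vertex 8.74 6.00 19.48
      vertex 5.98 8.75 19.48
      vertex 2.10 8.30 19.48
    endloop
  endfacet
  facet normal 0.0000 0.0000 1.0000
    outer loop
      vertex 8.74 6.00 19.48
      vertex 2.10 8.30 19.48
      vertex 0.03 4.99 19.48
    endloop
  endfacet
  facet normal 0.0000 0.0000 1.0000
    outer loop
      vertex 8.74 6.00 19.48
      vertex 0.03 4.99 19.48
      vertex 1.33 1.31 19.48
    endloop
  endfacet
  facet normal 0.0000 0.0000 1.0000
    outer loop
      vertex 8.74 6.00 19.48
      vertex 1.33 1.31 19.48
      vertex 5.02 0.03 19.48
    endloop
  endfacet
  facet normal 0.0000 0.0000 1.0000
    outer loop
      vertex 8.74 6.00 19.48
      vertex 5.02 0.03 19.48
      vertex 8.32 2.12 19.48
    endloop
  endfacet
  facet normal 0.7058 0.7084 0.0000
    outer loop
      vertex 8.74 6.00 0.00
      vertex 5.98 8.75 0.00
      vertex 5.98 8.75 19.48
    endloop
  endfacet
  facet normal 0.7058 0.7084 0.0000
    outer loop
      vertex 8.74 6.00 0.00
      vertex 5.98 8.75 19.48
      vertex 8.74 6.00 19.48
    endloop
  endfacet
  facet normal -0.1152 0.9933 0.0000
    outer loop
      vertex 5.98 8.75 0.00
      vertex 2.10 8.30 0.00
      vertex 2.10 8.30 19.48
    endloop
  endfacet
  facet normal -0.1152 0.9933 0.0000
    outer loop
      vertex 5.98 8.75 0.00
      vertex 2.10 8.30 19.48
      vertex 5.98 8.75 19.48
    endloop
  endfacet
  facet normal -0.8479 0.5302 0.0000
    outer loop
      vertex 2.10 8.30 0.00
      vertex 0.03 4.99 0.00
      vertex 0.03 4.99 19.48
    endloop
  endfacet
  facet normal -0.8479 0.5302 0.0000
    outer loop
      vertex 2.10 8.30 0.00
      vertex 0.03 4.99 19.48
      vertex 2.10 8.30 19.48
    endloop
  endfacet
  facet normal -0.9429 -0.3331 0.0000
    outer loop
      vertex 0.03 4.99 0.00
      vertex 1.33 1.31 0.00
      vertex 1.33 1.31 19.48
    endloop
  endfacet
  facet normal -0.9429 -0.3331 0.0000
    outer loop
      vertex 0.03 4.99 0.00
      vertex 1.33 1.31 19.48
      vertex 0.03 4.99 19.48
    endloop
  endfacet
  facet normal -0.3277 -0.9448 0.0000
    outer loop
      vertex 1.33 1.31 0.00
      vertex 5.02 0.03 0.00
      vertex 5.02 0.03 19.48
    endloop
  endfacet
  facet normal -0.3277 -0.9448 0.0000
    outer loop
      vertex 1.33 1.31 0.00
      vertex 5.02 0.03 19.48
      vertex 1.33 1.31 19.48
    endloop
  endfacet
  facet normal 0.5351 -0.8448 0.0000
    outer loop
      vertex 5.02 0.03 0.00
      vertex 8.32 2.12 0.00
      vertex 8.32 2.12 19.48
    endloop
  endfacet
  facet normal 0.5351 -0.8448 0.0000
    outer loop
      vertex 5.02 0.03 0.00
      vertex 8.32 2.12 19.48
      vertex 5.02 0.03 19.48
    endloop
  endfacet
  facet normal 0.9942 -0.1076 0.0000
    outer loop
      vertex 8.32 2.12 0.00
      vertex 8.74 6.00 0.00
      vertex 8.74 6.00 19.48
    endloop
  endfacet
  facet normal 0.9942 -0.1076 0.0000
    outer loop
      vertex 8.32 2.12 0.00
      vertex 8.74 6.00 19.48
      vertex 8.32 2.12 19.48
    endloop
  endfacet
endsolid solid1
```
; perimeter-only toolpath
G21 ; units = mm
G90 ; absolute positioning
G28 ; home
; layer 1
G0 Z4.87
G0 X8.74 Y6.00
G1 X5.98 Y8.75
G1 X2.10 Y8.30
G1 X0.03 Y4.99
G1 X1.33 Y1.31
G1 X5.02 Y0.03
G1 X8.32 Y2.12
G1 X8.74 Y6.00
; layer 2
G0 Z9.74
G0 X8.74 Y6.00
G1 X5.98 Y8.75
G1 X2.10 Y8.30
G1 X0.03 Y4.99
G1 X1.33 Y1.31
G1 X5.02 Y0.03
G1 X8.32 Y2.12
G1 X8.74 Y6.00
; layer 3
G0 Z14.61
G0 X8.74 Y6.00
G1 X5.98 Y8.75
G1 X2.10 Y8.30
G1 X0.03 Y4.99
G1 X1.33 Y1.31
G1 X5.02 Y0.03
G1 X8.32 Y2.12
G1 X8.74 Y6.00
; layer 4
G0 Z19.48
G0 X8.74 Y6.00
G1 X5.98 Y8.75
G1 X2.10 Y8.30
G1 X0.03 Y4.99
G1 X1.33 Y1.31
G1 X5.02 Y0.03
G1 X8.32 Y2.12
G1 X8.74 Y6.00
M2 ; end

The solid is a regular 7-sided prism (a cylinder approximated with 7 flat sides), circumscribed radius ≈ 4.5 mm, height ≈ 19.5 mm. Slicing at Δz = 4.87 mm — 4 equal slices spanning the solid's height, so layer i sits at z = i·h/4 — gives 4 non-empty perimeters. Each is a 7-segment closed polygon; G0 lifts to the layer z and rapids to the start vertex, then G1 traces the edges.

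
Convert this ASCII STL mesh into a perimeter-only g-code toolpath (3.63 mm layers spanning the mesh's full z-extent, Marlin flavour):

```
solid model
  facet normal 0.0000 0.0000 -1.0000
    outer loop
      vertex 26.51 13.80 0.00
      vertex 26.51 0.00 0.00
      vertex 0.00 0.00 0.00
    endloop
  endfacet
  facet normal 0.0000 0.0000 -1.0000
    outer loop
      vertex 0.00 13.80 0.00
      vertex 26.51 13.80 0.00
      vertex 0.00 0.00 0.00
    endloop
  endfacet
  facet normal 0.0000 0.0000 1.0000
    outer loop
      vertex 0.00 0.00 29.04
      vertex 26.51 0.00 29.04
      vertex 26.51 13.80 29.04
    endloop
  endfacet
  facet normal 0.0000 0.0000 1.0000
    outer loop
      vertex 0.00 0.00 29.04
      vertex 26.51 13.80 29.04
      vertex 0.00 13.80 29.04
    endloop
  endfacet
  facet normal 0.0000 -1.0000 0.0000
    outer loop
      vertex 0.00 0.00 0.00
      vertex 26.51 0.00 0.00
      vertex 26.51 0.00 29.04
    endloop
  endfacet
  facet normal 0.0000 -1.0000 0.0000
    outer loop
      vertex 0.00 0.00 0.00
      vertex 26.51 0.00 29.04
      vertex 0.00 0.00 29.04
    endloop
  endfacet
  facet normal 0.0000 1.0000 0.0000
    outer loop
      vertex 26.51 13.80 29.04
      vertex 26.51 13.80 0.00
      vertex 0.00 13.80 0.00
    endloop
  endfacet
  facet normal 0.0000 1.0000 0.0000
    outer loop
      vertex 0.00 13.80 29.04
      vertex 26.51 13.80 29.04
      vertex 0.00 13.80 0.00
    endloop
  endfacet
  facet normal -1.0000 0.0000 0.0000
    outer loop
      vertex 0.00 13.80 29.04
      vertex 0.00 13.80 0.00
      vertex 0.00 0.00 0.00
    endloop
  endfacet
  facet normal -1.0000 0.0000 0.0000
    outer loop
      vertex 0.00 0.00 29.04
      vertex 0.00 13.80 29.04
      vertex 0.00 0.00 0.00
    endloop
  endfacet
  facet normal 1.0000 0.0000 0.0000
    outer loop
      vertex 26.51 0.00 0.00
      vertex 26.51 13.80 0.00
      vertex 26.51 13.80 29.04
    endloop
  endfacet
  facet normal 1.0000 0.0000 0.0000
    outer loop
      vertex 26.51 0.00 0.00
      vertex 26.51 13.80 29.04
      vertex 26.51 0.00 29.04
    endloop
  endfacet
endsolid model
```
; perimeter-only toolpath
G21 ; units = mm
G90 ; absolute positioning
G28 ; home
; layer 1
G0 Z3.63
G0 X0.00 Y0.00
G1 X26.51 Y0.00
G1 X26.51 Y13.80
G1 X0.00 Y13.80
G1 X0.00 Y0.00
; layer 2
G0 Z7.26
G0 X0.00 Y0.00
G1 X26.51 Y0.00
G1 X26.51 Y13.80
G1 X0.00 Y13.80
G1 X0.00 Y0.00
; layer 3
G0 Z10.89
G0 X0.00 Y0.00
G1 X26.51 Y0.00
G1 X26.51 Y13.80
G1 X0.00 Y13.80
G1 X0.00 Y0.00
; layer 4
G0 Z14.52
G0 X0.00 Y0.00
G1 X26.51 Y0.00
G1 X26.51 Y13.80
G1 X0.00 Y13.80
G1 X0.00 Y0.00
; layer 5
G0 Z18.15
G0 X0.00 Y0.00
G1 X26.51 Y0.00
G1 X26.51 Y13.80
G1 X0.00 Y13.80
G1 X0.00 Y0.00
; layer 6
G0 Z21.78
G0 X0.00 Y0.00
G1 X26.51 Y0.00
G1 X26.51 Y13.80
G1 X0.00 Y13.80
G1 X0.00 Y0.00
; layer 7
G0 Z25.41
G0 X0.00 Y0.00
G1 X26.51 Y0.00
G1 X26.51 Y13.80
G1 X0.00 Y13.80
G1 X0.00 Y0.00
; layer 8
G0 Z29.04
G0 X0.00 Y0.00
G1 X26.51 Y0.00
G1 X26.51 Y13.80
G1 X0.00 Y13.80
G1 X0.00 Y0.00
M2 ; end

The solid is a rectangular box, roughly 26.5 × 13.8 mm footprint and 29 mm tall. Slicing at Δz = 3.63 mm — 8 equal slices spanning the solid's height, so layer i sits at z = i·h/8 — gives 8 non-empty perimeters. Each is a 4-segment closed polygon; G0 lifts to the layer z and rapids to the start vertex, then G1 traces the edges.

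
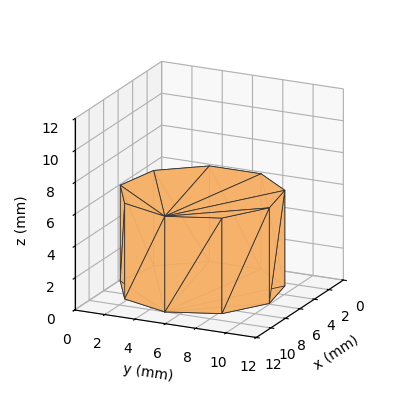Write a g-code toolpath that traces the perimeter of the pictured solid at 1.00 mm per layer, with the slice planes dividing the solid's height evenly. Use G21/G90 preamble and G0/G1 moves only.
Reading the render: the shape is a regular 9-sided prism (a cylinder approximated with 9 flat sides), circumscribed radius ≈ 5 mm, height ≈ 6 mm (dimensions read to the nearest mm from the axis ticks). For the g-code, the solid's height is divided into equal slices at the stated Δz and each level perimeter traced with G1 moves after a G0 lift.

; perimeter-only toolpath
G21 ; units = mm
G90 ; absolute positioning
G28 ; home
; layer 1
G0 Z1.00
G0 X10.00 Y5.00
G1 X8.83 Y8.21
G1 X5.87 Y9.92
G1 X2.50 Y9.33
G1 X0.30 Y6.71
G1 X0.30 Y3.29
G1 X2.50 Y0.67
G1 X5.87 Y0.08
G1 X8.83 Y1.79
G1 X10.00 Y5.00
; layer 2
G0 Z2.00
G0 X10.00 Y5.00
G1 X8.83 Y8.21
G1 X5.87 Y9.92
G1 X2.50 Y9.33
G1 X0.30 Y6.71
G1 X0.30 Y3.29
G1 X2.50 Y0.67
G1 X5.87 Y0.08
G1 X8.83 Y1.79
G1 X10.00 Y5.00
; layer 3
G0 Z3.00
G0 X10.00 Y5.00
G1 X8.83 Y8.21
G1 X5.87 Y9.92
G1 X2.50 Y9.33
G1 X0.30 Y6.71
G1 X0.30 Y3.29
G1 X2.50 Y0.67
G1 X5.87 Y0.08
G1 X8.83 Y1.79
G1 X10.00 Y5.00
; layer 4
G0 Z4.00
G0 X10.00 Y5.00
G1 X8.83 Y8.21
G1 X5.87 Y9.92
G1 X2.50 Y9.33
G1 X0.30 Y6.71
G1 X0.30 Y3.29
G1 X2.50 Y0.67
G1 X5.87 Y0.08
G1 X8.83 Y1.79
G1 X10.00 Y5.00
; layer 5
G0 Z5.00
G0 X10.00 Y5.00
G1 X8.83 Y8.21
G1 X5.87 Y9.92
G1 X2.50 Y9.33
G1 X0.30 Y6.71
G1 X0.30 Y3.29
G1 X2.50 Y0.67
G1 X5.87 Y0.08
G1 X8.83 Y1.79
G1 X10.00 Y5.00
; layer 6
G0 Z6.00
G0 X10.00 Y5.00
G1 X8.83 Y8.21
G1 X5.87 Y9.92
G1 X2.50 Y9.33
G1 X0.30 Y6.71
G1 X0.30 Y3.29
G1 X2.50 Y0.67
G1 X5.87 Y0.08
G1 X8.83 Y1.79
G1 X10.00 Y5.00
M2 ; end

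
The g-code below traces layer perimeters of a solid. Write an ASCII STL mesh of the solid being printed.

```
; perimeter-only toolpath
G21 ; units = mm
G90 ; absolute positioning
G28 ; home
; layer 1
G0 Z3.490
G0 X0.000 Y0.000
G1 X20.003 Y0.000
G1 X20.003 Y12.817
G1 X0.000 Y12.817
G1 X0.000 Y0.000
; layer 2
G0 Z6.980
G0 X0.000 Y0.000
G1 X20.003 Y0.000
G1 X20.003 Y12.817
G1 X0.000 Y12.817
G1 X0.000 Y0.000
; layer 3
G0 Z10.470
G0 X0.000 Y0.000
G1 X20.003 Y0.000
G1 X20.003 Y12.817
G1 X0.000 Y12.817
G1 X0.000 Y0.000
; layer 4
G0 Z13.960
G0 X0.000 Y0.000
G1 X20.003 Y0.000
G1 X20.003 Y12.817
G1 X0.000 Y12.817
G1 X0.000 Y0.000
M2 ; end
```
solid part
  facet normal 0.0000 0.0000 -1.0000
    outer loop
      vertex 20.003 12.817 0.000
      vertex 20.003 0.000 0.000
      vertex 0.000 0.000 0.000
    endloop
  endfacet
  facet normal 0.0000 0.0000 -1.0000
    outer loop
      vertex 0.000 12.817 0.000
      vertex 20.003 12.817 0.000
      vertex 0.000 0.000 0.000
    endloop
  endfacet
  facet normal 0.0000 0.0000 1.0000
    outer loop
      vertex 0.000 0.000 13.960
      vertex 20.003 0.000 13.960
      vertex 20.003 12.817 13.960
    endloop
  endfacet
  facet normal 0.0000 0.0000 1.0000
    outer loop
      vertex 0.000 0.000 13.960
      vertex 20.003 12.817 13.960
      vertex 0.000 12.817 13.960
    endloop
  endfacet
  facet normal 0.0000 -1.0000 0.0000
    outer loop
      vertex 0.000 0.000 0.000
      vertex 20.003 0.000 0.000
      vertex 20.003 0.000 13.960
    endloop
  endfacet
  facet normal 0.0000 -1.0000 0.0000
    outer loop
      vertex 0.000 0.000 0.000
      vertex 20.003 0.000 13.960
      vertex 0.000 0.000 13.960
    endloop
  endfacet
  facet normal 0.0000 1.0000 0.0000
    outer loop
      vertex 20.003 12.817 13.960
      vertex 20.003 12.817 0.000
      vertex 0.000 12.817 0.000
    endloop
  endfacet
  facet normal 0.0000 1.0000 0.0000
    outer loop
      vertex 0.000 12.817 13.960
      vertex 20.003 12.817 13.960
      vertex 0.000 12.817 0.000
    endloop
  endfacet
  facet normal -1.0000 0.0000 0.0000
    outer loop
      vertex 0.000 12.817 13.960
      vertex 0.000 12.817 0.000
      vertex 0.000 0.000 0.000
    endloop
  endfacet
  facet normal -1.0000 0.0000 0.0000
    outer loop
      vertex 0.000 0.000 13.960
      vertex 0.000 12.817 13.960
      vertex 0.000 0.000 0.000
    endloop
  endfacet
  facet normal 1.0000 0.0000 0.0000
    outer loop
      vertex 20.003 0.000 0.000
      vertex 20.003 12.817 0.000
      vertex 20.003 12.817 13.960
    endloop
  endfacet
  facet normal 1.0000 0.0000 0.0000
    outer loop
      vertex 20.003 0.000 0.000
      vertex 20.003 12.817 13.960
      vertex 20.003 0.000 13.960
    endloop
  endfacet
endsolid part

The G0 Z moves step by Δz≈3.490 mm. Every layer's G1 loop is the same polygon, so the solid is a straight extrusion of it from z=0 to z≈14. Closing with flat bottom and top caps and triangulating gives 12 facets — a rectangular box, roughly 20 × 12.8 mm footprint and 14 mm tall.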